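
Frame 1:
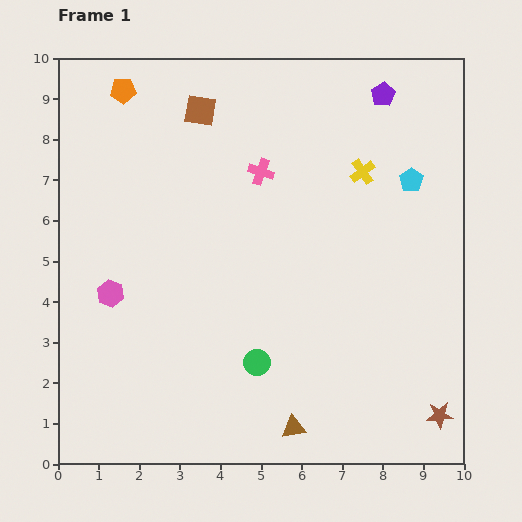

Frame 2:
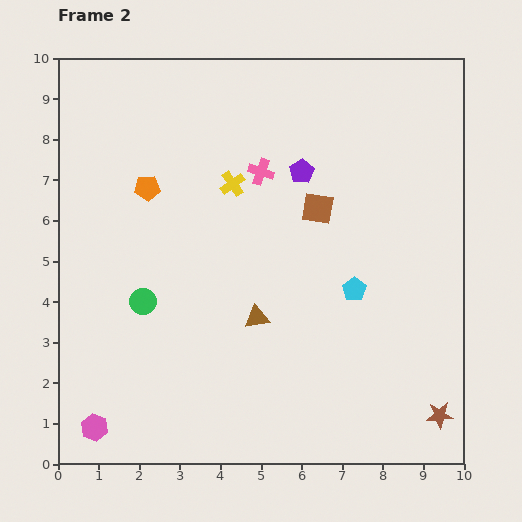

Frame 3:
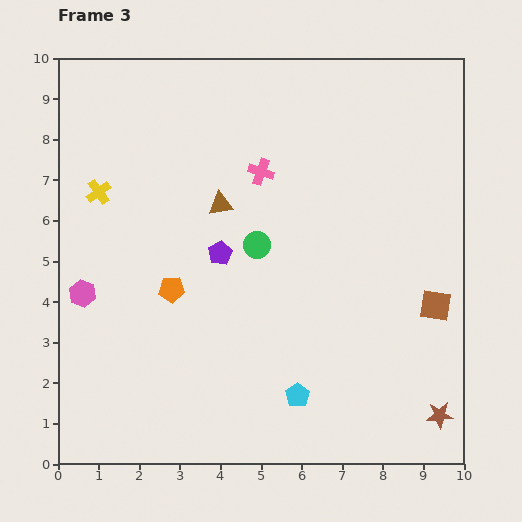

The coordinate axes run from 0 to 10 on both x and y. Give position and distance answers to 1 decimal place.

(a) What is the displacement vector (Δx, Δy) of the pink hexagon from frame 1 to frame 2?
(-0.4, -3.3)

The pink hexagon was at (1.3, 4.2) in frame 1 and (0.9, 0.9) in frame 2.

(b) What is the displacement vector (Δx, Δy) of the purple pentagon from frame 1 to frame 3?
(-4.0, -3.9)

The purple pentagon was at (8.0, 9.1) in frame 1 and (4.0, 5.2) in frame 3.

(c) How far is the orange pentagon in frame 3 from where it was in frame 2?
2.6

The orange pentagon moved from (2.2, 6.8) to (2.8, 4.3), a distance of √(0.6² + 2.5²) ≈ 2.6.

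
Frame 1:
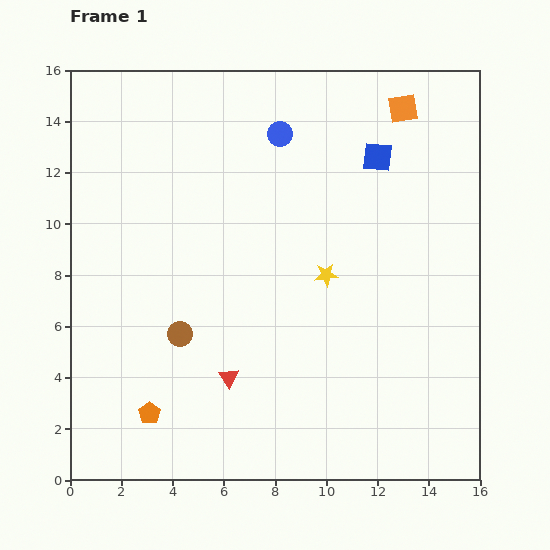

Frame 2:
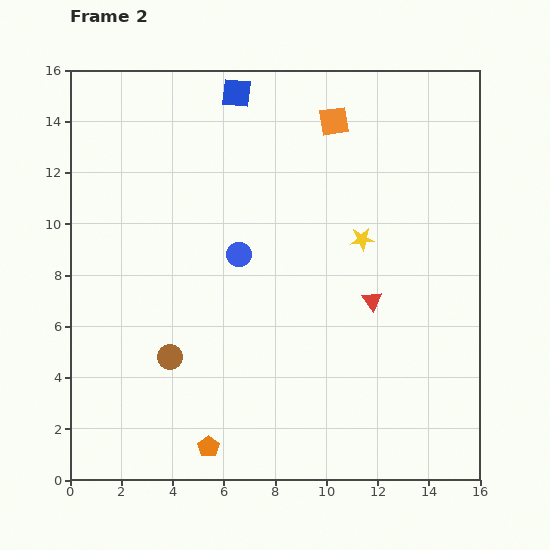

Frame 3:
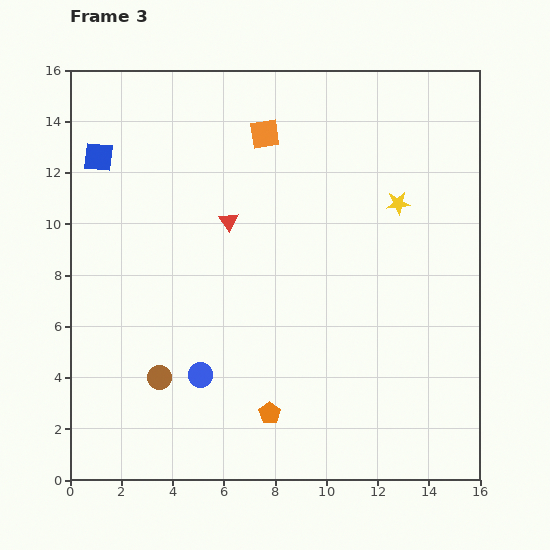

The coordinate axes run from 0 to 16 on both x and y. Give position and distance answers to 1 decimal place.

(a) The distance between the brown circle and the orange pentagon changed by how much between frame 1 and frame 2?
+0.5

Distance in frame 1: 3.3. Distance in frame 2: 3.8.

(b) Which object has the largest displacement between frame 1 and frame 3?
the blue square

(moved 10.9; next 9.9)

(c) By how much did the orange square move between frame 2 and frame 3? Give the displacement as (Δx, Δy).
(-2.7, -0.5)

The orange square was at (10.3, 14.0) in frame 2 and (7.6, 13.5) in frame 3.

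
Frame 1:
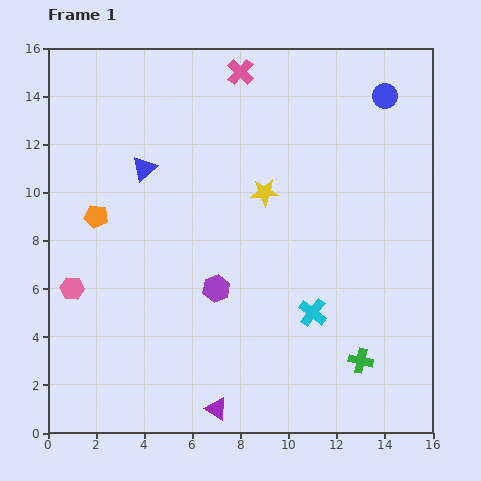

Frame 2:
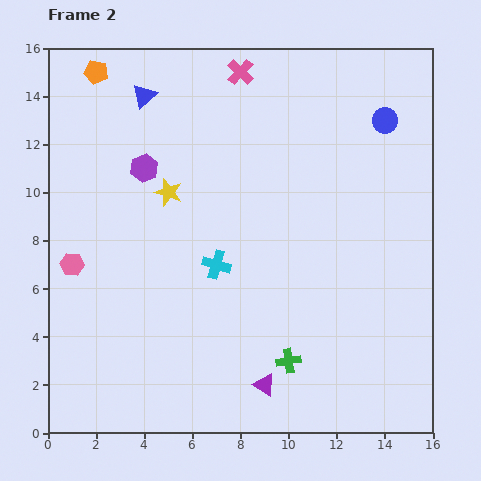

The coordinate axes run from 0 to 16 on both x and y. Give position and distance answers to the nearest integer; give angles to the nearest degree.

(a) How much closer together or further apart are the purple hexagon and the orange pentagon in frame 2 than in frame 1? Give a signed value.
-2

Distance in frame 1: 6. Distance in frame 2: 4.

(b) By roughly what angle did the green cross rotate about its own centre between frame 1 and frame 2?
21° counter-clockwise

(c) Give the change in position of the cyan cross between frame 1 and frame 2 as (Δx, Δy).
(-4, 2)

The cyan cross was at (11, 5) in frame 1 and (7, 7) in frame 2.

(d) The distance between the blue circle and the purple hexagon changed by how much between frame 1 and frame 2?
-1

Distance in frame 1: 11. Distance in frame 2: 10.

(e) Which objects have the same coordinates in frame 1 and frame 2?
the pink cross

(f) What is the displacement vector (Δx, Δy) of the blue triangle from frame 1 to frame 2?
(0, 3)

The blue triangle was at (4, 11) in frame 1 and (4, 14) in frame 2.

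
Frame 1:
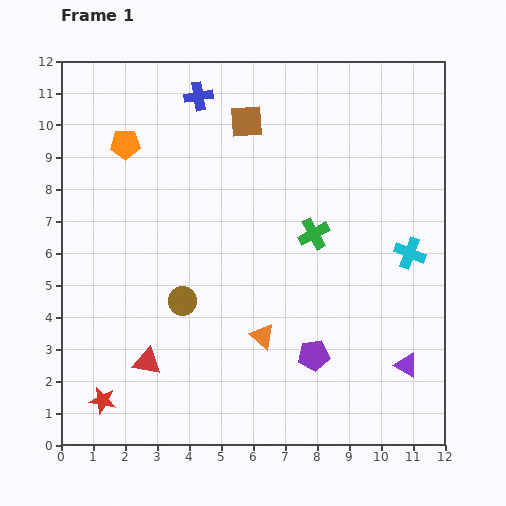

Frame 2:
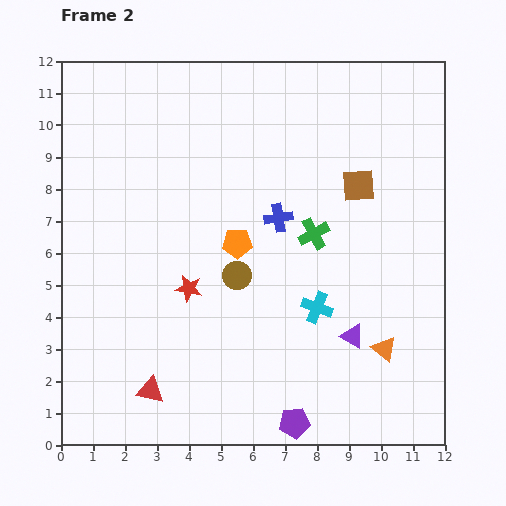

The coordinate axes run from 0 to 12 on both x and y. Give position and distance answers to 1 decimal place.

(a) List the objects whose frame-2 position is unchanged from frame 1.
the green cross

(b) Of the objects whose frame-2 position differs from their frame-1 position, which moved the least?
the red triangle

(moved 0.9)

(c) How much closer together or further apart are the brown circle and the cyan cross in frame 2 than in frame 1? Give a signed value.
-4.6

Distance in frame 1: 7.3. Distance in frame 2: 2.7.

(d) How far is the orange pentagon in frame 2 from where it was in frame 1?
4.7

The orange pentagon moved from (2.0, 9.4) to (5.5, 6.3), a distance of √(3.5² + 3.1²) ≈ 4.7.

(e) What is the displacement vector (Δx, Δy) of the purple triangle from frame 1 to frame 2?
(-1.7, 0.9)

The purple triangle was at (10.8, 2.5) in frame 1 and (9.1, 3.4) in frame 2.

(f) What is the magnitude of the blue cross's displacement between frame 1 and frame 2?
4.5

The blue cross moved from (4.3, 10.9) to (6.8, 7.1), a distance of √(2.5² + 3.8²) ≈ 4.5.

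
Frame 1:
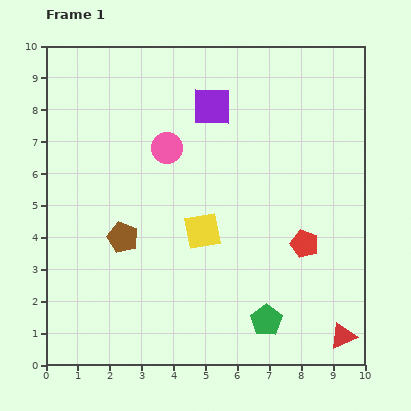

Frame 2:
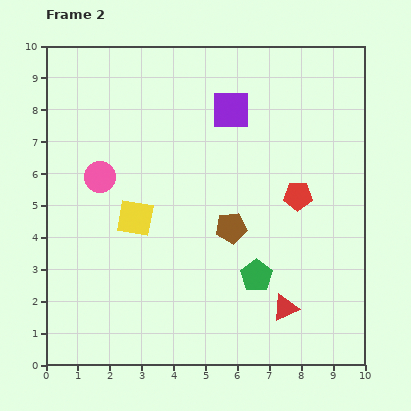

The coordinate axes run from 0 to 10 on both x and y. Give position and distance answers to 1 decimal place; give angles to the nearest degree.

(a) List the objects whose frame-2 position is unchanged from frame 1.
none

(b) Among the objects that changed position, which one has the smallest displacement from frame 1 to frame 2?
the purple square

(moved 0.6)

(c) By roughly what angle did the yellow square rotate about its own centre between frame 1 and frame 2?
20° clockwise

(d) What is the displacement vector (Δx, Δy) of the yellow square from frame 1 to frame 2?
(-2.1, 0.4)

The yellow square was at (4.9, 4.2) in frame 1 and (2.8, 4.6) in frame 2.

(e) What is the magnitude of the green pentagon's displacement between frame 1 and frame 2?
1.4

The green pentagon moved from (6.9, 1.4) to (6.6, 2.8), a distance of √(0.3² + 1.4²) ≈ 1.4.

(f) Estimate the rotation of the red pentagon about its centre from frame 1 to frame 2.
20° counter-clockwise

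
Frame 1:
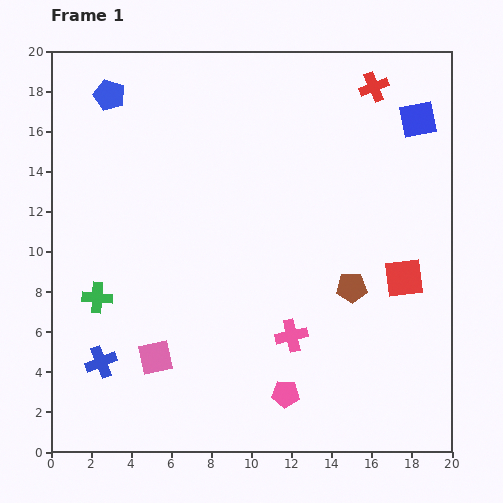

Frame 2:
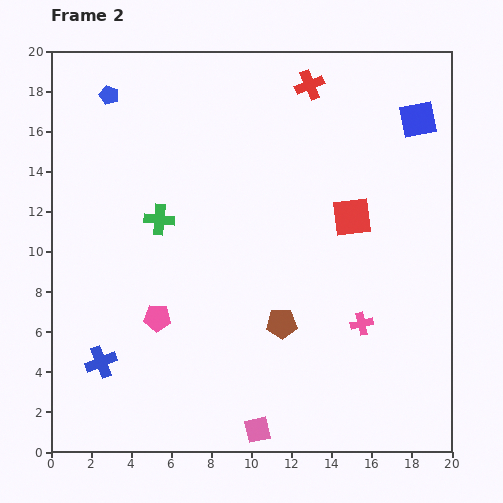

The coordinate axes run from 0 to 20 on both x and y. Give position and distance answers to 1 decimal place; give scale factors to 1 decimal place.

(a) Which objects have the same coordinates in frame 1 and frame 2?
the blue pentagon, the blue square, the blue cross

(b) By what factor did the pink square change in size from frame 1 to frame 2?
0.8×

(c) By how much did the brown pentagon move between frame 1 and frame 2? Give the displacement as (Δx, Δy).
(-3.5, -1.8)

The brown pentagon was at (15.0, 8.2) in frame 1 and (11.5, 6.4) in frame 2.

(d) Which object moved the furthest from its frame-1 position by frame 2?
the pink pentagon

(moved 7.4; next 6.2)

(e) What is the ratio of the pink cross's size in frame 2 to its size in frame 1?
0.7×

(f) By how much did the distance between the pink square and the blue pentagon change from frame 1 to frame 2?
+5.0

Distance in frame 1: 13.3. Distance in frame 2: 18.3.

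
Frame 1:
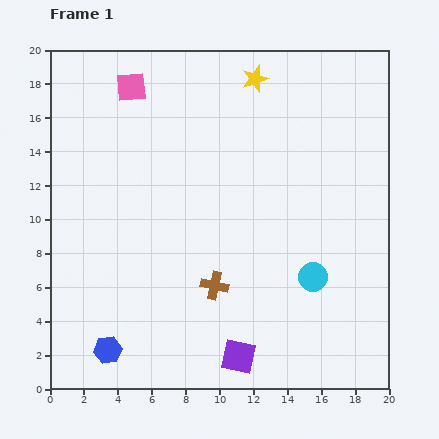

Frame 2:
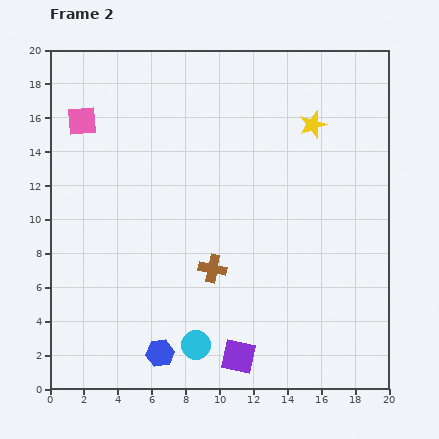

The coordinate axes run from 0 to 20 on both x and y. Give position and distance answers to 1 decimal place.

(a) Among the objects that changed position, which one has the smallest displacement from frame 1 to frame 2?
the brown cross

(moved 1.0)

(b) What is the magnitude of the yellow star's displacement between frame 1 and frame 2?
4.3

The yellow star moved from (12.1, 18.3) to (15.5, 15.6), a distance of √(3.4² + 2.7²) ≈ 4.3.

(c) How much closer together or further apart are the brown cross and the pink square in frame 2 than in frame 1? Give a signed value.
-1.1

Distance in frame 1: 12.7. Distance in frame 2: 11.6.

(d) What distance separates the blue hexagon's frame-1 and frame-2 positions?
3.1

The blue hexagon moved from (3.4, 2.3) to (6.5, 2.1), a distance of √(3.1² + 0.2²) ≈ 3.1.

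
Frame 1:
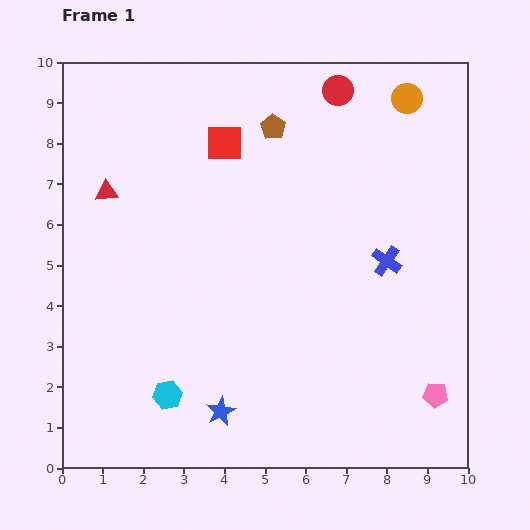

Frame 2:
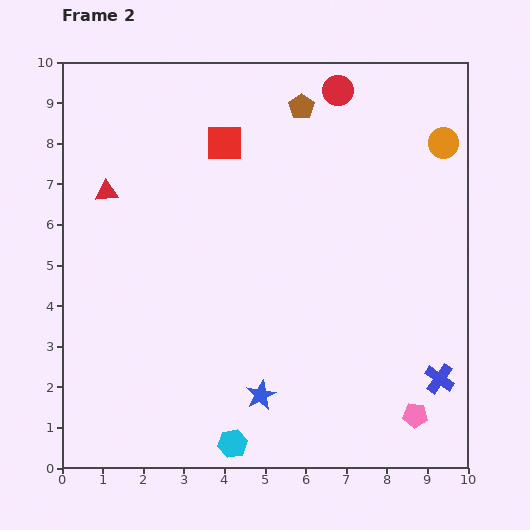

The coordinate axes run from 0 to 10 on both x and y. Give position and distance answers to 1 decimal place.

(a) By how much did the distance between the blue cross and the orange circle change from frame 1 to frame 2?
+1.8

Distance in frame 1: 4.0. Distance in frame 2: 5.8.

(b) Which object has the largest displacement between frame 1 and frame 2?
the blue cross

(moved 3.2; next 2.0)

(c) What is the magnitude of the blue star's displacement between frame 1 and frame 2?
1.1

The blue star moved from (3.9, 1.4) to (4.9, 1.8), a distance of √(1.0² + 0.4²) ≈ 1.1.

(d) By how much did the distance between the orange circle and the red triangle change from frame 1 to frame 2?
+0.7

Distance in frame 1: 7.7. Distance in frame 2: 8.4.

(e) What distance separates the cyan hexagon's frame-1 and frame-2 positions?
2.0

The cyan hexagon moved from (2.6, 1.8) to (4.2, 0.6), a distance of √(1.6² + 1.2²) ≈ 2.0.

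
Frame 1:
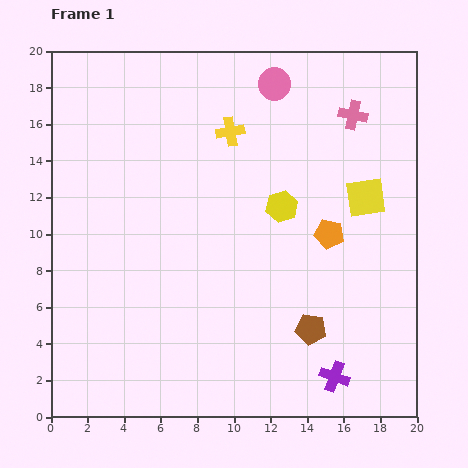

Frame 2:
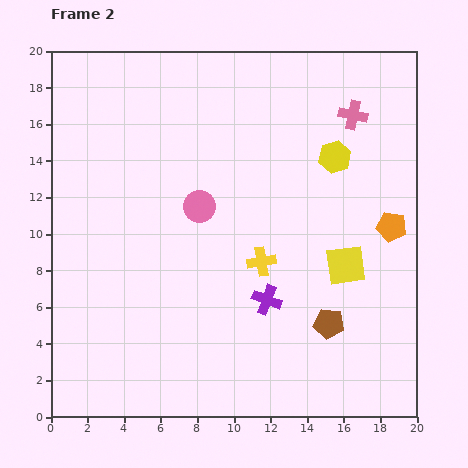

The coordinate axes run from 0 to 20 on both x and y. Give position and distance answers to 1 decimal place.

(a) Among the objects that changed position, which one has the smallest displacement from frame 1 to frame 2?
the brown pentagon

(moved 1.0)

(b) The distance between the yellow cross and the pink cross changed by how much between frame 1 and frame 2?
+2.6

Distance in frame 1: 6.8. Distance in frame 2: 9.4.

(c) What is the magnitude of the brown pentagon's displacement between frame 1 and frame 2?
1.0

The brown pentagon moved from (14.2, 4.8) to (15.2, 5.1), a distance of √(1.0² + 0.3²) ≈ 1.0.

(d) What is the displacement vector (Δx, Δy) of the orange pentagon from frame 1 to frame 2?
(3.4, 0.4)

The orange pentagon was at (15.2, 10.0) in frame 1 and (18.6, 10.4) in frame 2.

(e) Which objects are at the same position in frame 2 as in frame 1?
the pink cross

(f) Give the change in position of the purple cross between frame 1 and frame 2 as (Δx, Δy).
(-3.7, 4.2)

The purple cross was at (15.5, 2.2) in frame 1 and (11.8, 6.4) in frame 2.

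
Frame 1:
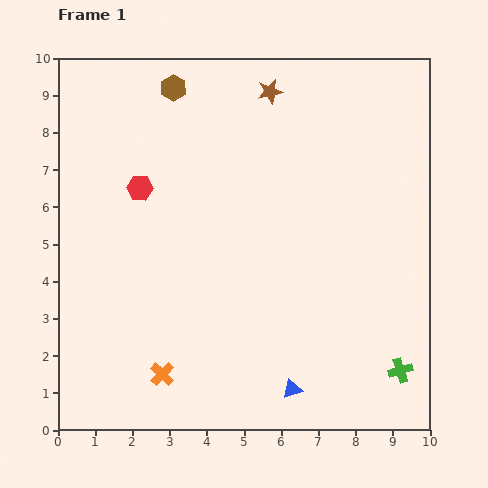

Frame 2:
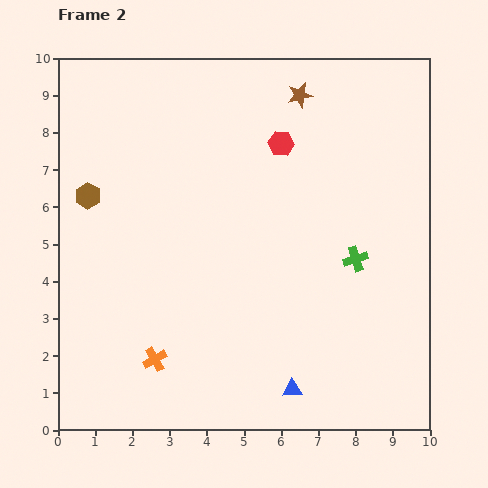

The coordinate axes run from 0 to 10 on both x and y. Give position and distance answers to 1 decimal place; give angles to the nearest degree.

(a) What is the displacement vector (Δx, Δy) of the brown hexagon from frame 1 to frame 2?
(-2.3, -2.9)

The brown hexagon was at (3.1, 9.2) in frame 1 and (0.8, 6.3) in frame 2.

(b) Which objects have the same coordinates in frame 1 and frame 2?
the blue triangle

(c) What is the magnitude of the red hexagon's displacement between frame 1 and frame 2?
4.0

The red hexagon moved from (2.2, 6.5) to (6.0, 7.7), a distance of √(3.8² + 1.2²) ≈ 4.0.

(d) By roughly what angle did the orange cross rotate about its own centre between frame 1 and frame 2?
16° clockwise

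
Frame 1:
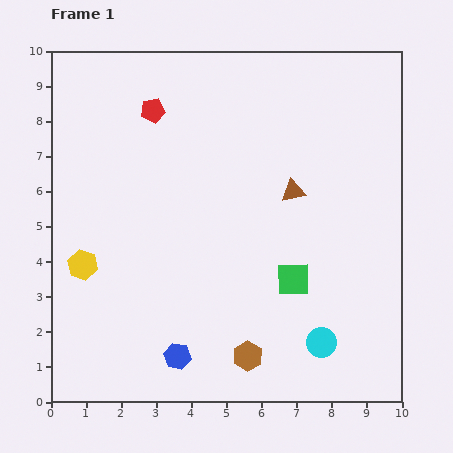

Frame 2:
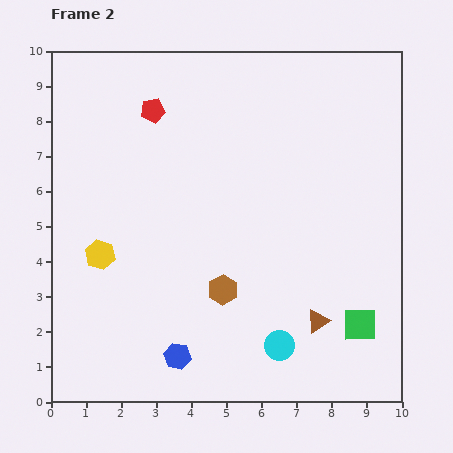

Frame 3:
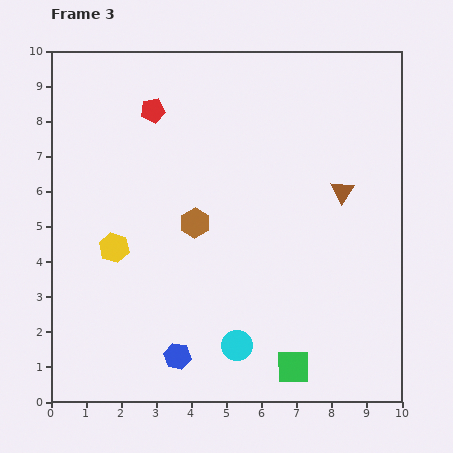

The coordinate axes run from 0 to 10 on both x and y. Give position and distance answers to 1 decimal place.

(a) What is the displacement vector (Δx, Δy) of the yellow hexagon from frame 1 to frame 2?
(0.5, 0.3)

The yellow hexagon was at (0.9, 3.9) in frame 1 and (1.4, 4.2) in frame 2.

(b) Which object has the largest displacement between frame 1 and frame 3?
the brown hexagon

(moved 4.1; next 2.5)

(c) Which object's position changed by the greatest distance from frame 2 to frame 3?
the brown triangle

(moved 3.8; next 2.2)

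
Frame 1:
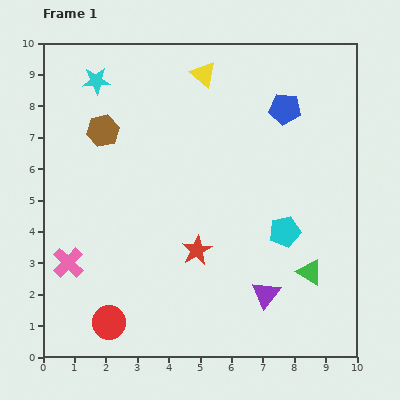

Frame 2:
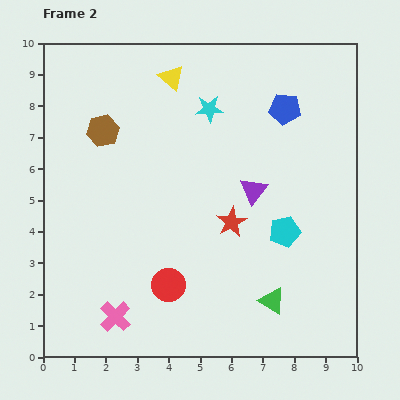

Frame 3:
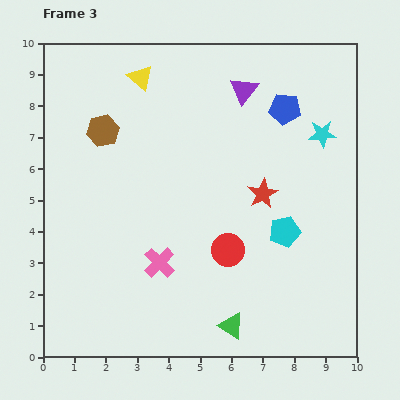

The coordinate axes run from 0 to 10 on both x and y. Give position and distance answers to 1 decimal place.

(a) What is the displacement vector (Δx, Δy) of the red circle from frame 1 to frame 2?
(1.9, 1.2)

The red circle was at (2.1, 1.1) in frame 1 and (4.0, 2.3) in frame 2.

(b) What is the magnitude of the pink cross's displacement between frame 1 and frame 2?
2.3

The pink cross moved from (0.8, 3.0) to (2.3, 1.3), a distance of √(1.5² + 1.7²) ≈ 2.3.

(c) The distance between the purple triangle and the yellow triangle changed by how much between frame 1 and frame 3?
-4.0

Distance in frame 1: 7.3. Distance in frame 3: 3.3.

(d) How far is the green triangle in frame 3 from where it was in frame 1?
3.0

The green triangle moved from (8.5, 2.7) to (6.0, 1.0), a distance of √(2.5² + 1.7²) ≈ 3.0.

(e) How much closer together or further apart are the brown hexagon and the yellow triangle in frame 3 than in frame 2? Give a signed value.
-0.7

Distance in frame 2: 2.8. Distance in frame 3: 2.1.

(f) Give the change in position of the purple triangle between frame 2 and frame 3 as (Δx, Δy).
(-0.3, 3.2)

The purple triangle was at (6.7, 5.3) in frame 2 and (6.4, 8.5) in frame 3.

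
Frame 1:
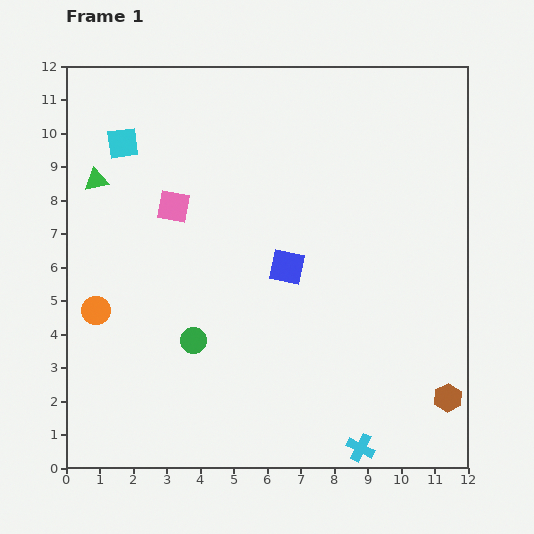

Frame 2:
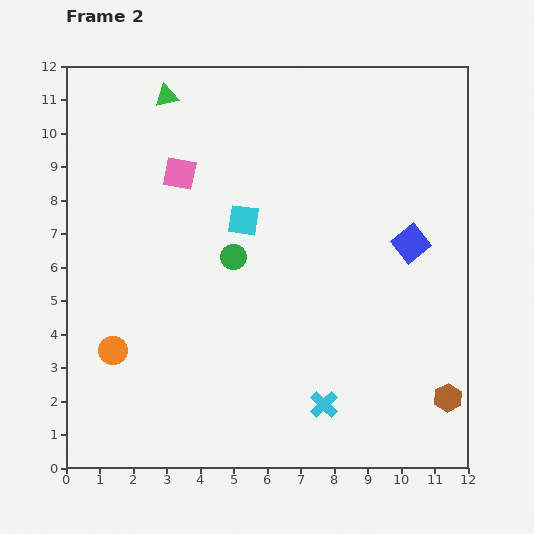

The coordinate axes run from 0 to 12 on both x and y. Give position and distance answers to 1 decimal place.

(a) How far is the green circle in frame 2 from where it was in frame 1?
2.8

The green circle moved from (3.8, 3.8) to (5.0, 6.3), a distance of √(1.2² + 2.5²) ≈ 2.8.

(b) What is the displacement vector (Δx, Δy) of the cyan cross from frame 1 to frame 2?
(-1.1, 1.3)

The cyan cross was at (8.8, 0.6) in frame 1 and (7.7, 1.9) in frame 2.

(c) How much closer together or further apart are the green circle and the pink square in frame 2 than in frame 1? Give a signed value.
-1.0

Distance in frame 1: 4.0. Distance in frame 2: 3.0.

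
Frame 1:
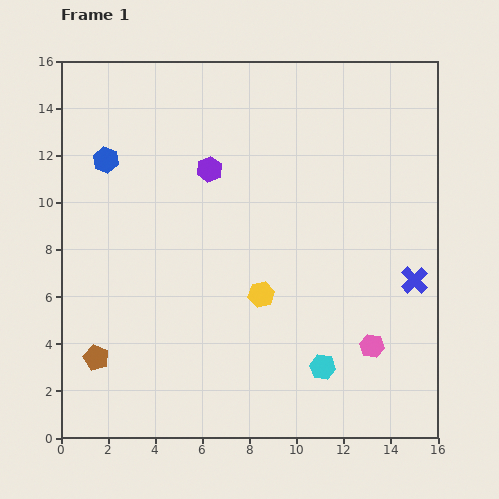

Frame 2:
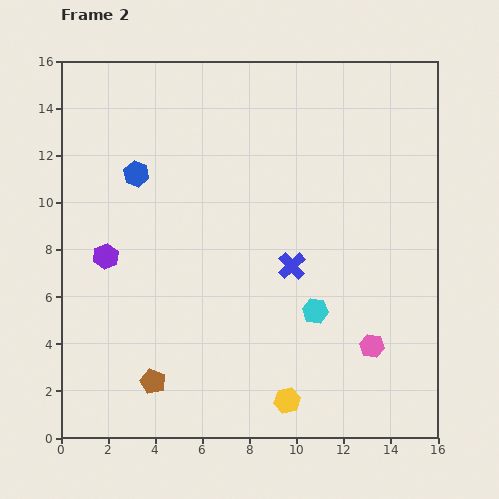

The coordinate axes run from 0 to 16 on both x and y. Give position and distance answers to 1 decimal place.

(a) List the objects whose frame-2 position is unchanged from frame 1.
the pink hexagon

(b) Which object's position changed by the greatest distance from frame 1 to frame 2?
the purple hexagon

(moved 5.7; next 5.2)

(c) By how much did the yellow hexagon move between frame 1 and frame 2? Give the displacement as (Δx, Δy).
(1.1, -4.5)

The yellow hexagon was at (8.5, 6.1) in frame 1 and (9.6, 1.6) in frame 2.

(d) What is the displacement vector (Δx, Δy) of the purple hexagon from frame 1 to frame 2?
(-4.4, -3.7)

The purple hexagon was at (6.3, 11.4) in frame 1 and (1.9, 7.7) in frame 2.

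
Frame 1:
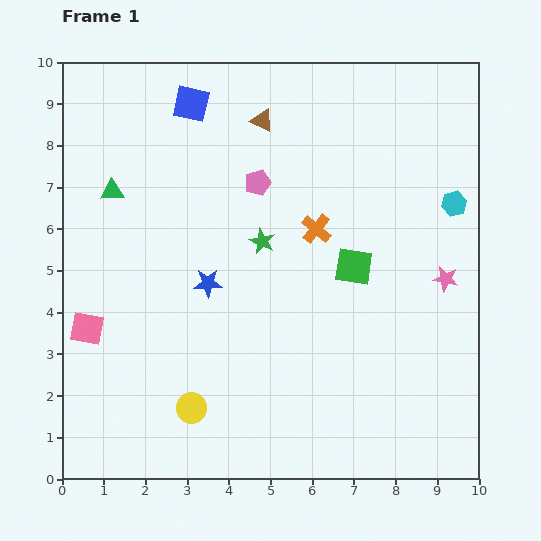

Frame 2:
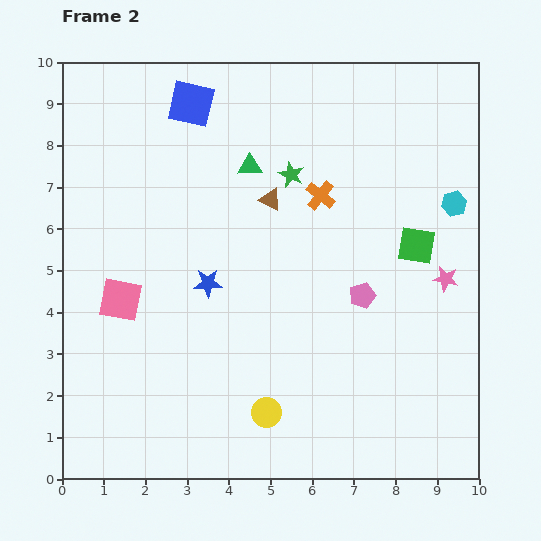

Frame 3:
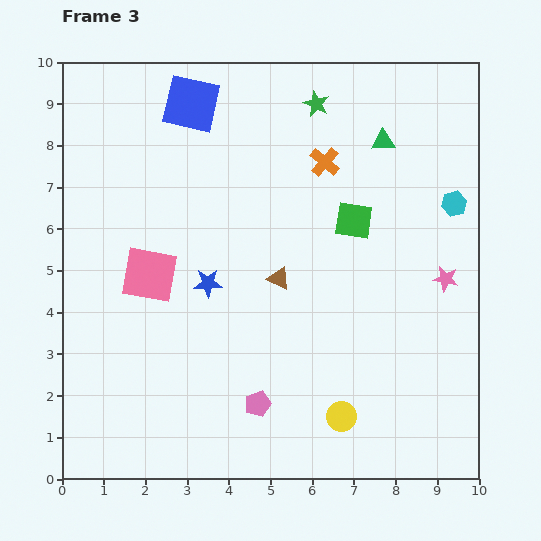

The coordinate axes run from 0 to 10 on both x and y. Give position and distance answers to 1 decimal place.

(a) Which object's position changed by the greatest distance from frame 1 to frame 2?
the pink pentagon

(moved 3.7; next 3.4)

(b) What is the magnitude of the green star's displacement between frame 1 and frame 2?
1.7

The green star moved from (4.8, 5.7) to (5.5, 7.3), a distance of √(0.7² + 1.6²) ≈ 1.7.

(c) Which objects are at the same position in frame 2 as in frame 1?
the blue star, the blue square, the cyan hexagon, the pink star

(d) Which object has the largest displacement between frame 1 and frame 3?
the green triangle

(moved 6.6; next 5.3)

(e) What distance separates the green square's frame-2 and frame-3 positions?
1.6

The green square moved from (8.5, 5.6) to (7.0, 6.2), a distance of √(1.5² + 0.6²) ≈ 1.6.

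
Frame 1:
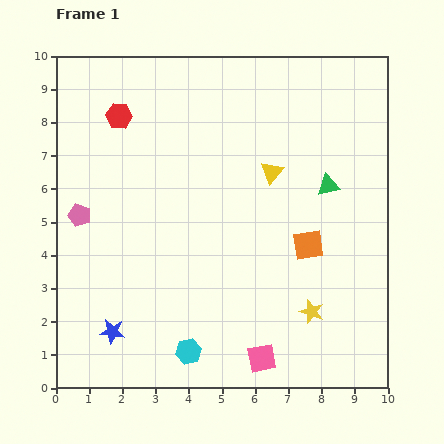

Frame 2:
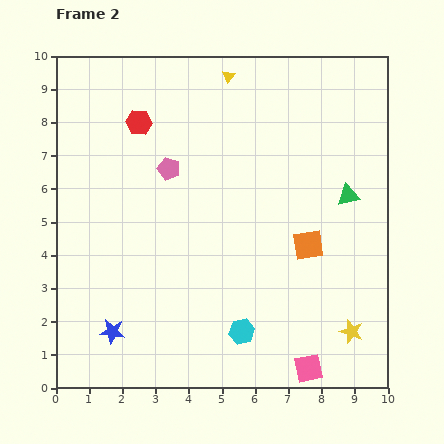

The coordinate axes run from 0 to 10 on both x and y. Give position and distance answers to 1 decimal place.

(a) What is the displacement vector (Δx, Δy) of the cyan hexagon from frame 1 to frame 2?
(1.6, 0.6)

The cyan hexagon was at (4.0, 1.1) in frame 1 and (5.6, 1.7) in frame 2.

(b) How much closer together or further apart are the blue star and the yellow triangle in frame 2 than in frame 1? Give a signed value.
+1.7

Distance in frame 1: 6.8. Distance in frame 2: 8.5.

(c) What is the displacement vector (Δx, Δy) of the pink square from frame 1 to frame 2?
(1.4, -0.3)

The pink square was at (6.2, 0.9) in frame 1 and (7.6, 0.6) in frame 2.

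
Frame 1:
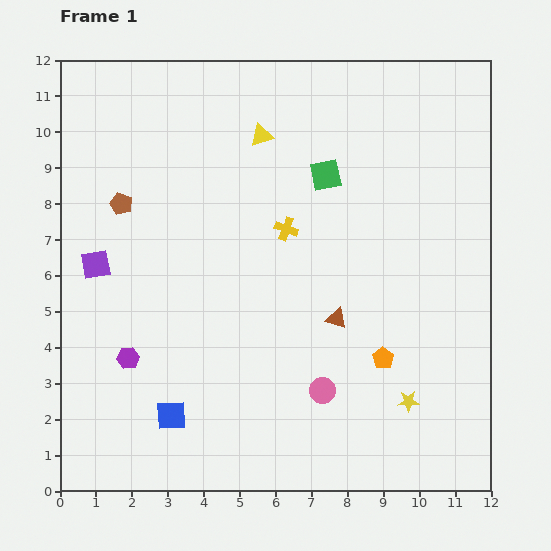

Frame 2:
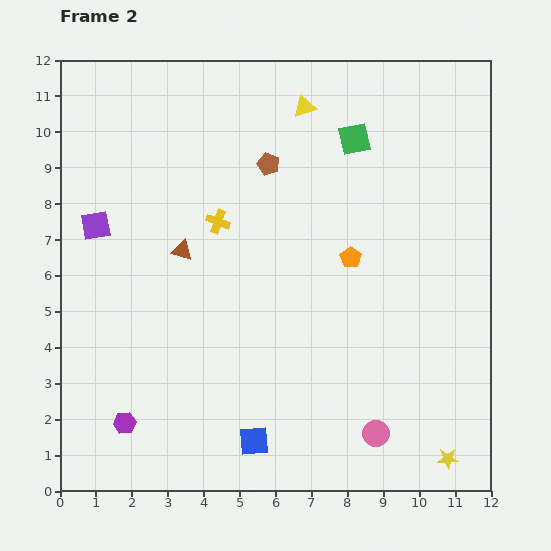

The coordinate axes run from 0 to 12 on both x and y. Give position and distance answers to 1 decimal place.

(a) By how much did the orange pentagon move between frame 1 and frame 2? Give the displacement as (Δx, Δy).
(-0.9, 2.8)

The orange pentagon was at (9.0, 3.7) in frame 1 and (8.1, 6.5) in frame 2.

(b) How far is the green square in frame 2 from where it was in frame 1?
1.3

The green square moved from (7.4, 8.8) to (8.2, 9.8), a distance of √(0.8² + 1.0²) ≈ 1.3.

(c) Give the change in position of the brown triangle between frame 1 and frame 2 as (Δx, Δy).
(-4.3, 1.9)

The brown triangle was at (7.7, 4.8) in frame 1 and (3.4, 6.7) in frame 2.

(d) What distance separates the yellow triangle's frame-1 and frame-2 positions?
1.4

The yellow triangle moved from (5.6, 9.9) to (6.8, 10.7), a distance of √(1.2² + 0.8²) ≈ 1.4.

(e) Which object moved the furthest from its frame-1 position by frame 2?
the brown triangle

(moved 4.7; next 4.2)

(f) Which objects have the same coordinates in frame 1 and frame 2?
none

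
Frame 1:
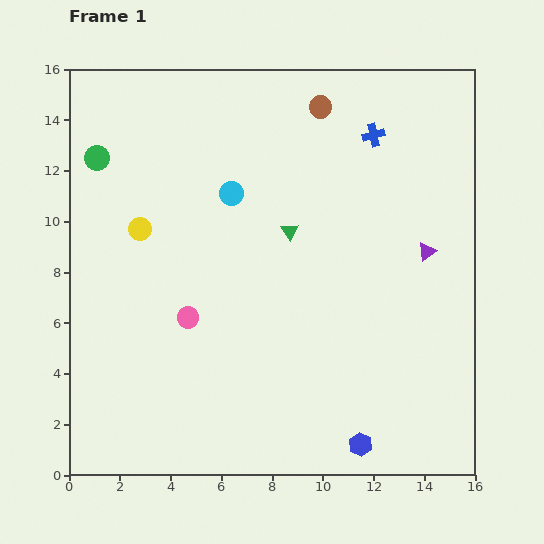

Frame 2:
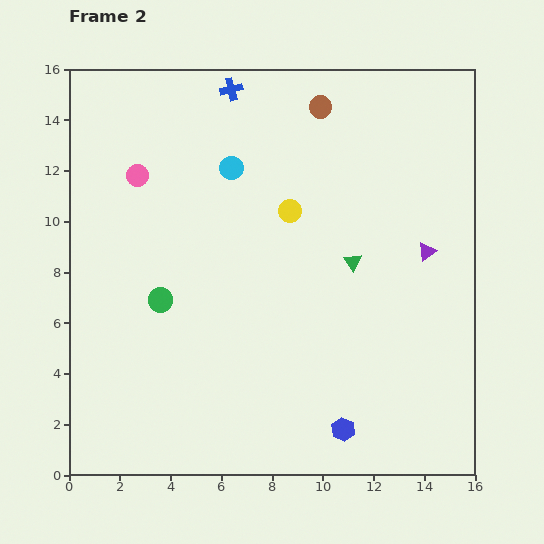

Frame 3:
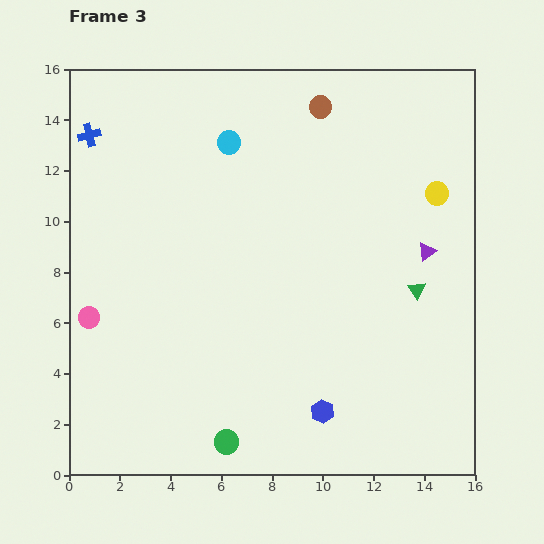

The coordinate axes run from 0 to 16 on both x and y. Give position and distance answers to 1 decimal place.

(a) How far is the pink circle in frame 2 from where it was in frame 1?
5.9

The pink circle moved from (4.7, 6.2) to (2.7, 11.8), a distance of √(2.0² + 5.6²) ≈ 5.9.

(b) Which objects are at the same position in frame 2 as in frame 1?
the brown circle, the purple triangle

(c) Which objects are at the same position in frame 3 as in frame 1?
the brown circle, the purple triangle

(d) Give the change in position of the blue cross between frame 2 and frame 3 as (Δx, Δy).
(-5.6, -1.8)

The blue cross was at (6.4, 15.2) in frame 2 and (0.8, 13.4) in frame 3.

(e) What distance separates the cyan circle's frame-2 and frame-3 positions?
1.0

The cyan circle moved from (6.4, 12.1) to (6.3, 13.1), a distance of √(0.1² + 1.0²) ≈ 1.0.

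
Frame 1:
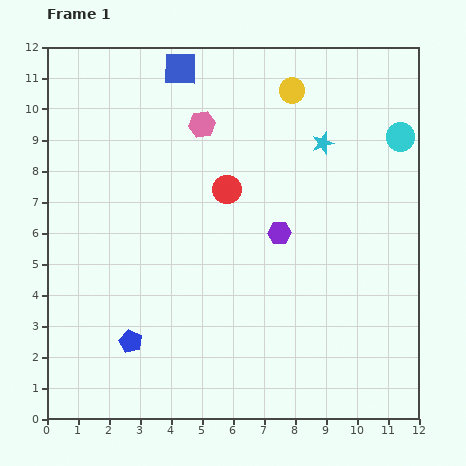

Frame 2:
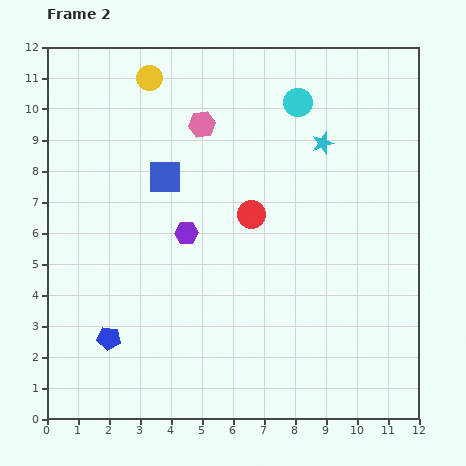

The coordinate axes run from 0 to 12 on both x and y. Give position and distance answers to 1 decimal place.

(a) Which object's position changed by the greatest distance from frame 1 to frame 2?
the yellow circle

(moved 4.6; next 3.5)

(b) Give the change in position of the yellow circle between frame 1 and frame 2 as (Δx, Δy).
(-4.6, 0.4)

The yellow circle was at (7.9, 10.6) in frame 1 and (3.3, 11.0) in frame 2.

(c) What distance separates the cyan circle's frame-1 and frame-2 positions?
3.5

The cyan circle moved from (11.4, 9.1) to (8.1, 10.2), a distance of √(3.3² + 1.1²) ≈ 3.5.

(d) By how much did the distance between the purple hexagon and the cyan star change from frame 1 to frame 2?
+2.1

Distance in frame 1: 3.2. Distance in frame 2: 5.3.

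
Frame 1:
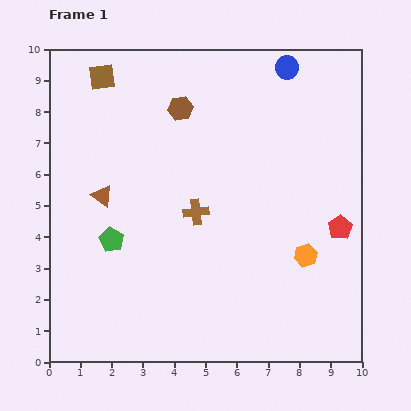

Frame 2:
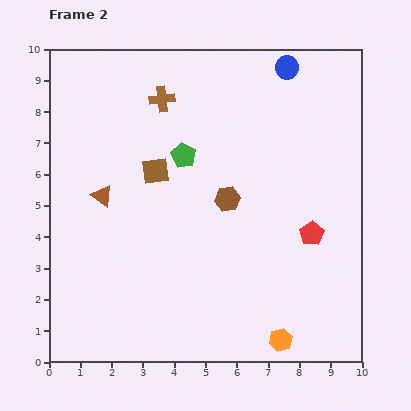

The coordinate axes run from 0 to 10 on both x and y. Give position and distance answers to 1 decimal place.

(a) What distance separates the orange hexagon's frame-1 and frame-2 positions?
2.8

The orange hexagon moved from (8.2, 3.4) to (7.4, 0.7), a distance of √(0.8² + 2.7²) ≈ 2.8.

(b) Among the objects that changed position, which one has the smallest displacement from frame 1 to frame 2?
the red pentagon

(moved 0.9)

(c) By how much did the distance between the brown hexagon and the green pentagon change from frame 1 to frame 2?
-2.7

Distance in frame 1: 4.7. Distance in frame 2: 2.0.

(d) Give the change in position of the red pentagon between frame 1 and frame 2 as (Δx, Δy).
(-0.9, -0.2)

The red pentagon was at (9.3, 4.3) in frame 1 and (8.4, 4.1) in frame 2.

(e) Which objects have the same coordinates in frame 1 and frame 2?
the brown triangle, the blue circle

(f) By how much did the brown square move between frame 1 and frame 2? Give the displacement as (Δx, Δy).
(1.7, -3.0)

The brown square was at (1.7, 9.1) in frame 1 and (3.4, 6.1) in frame 2.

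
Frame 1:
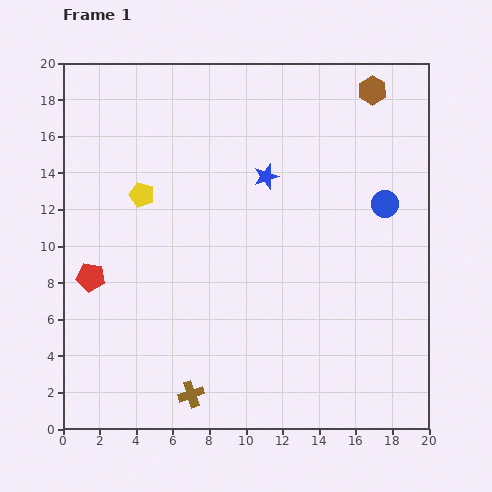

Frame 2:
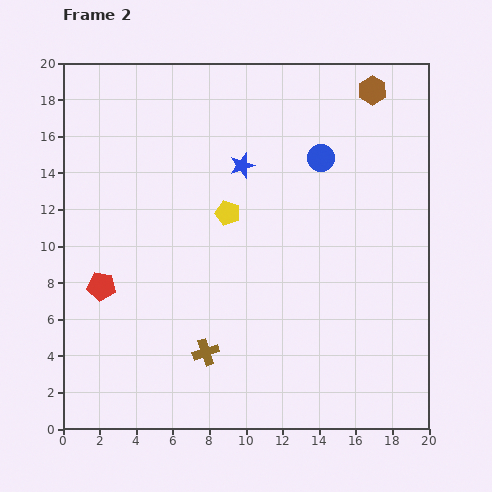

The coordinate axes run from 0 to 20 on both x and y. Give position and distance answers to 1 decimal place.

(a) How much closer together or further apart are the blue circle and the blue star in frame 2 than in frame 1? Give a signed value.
-2.4

Distance in frame 1: 6.7. Distance in frame 2: 4.3.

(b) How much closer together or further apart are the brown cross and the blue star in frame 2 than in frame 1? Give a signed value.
-2.2

Distance in frame 1: 12.6. Distance in frame 2: 10.4.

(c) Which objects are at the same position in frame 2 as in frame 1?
the brown hexagon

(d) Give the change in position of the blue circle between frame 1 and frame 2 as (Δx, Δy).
(-3.5, 2.5)

The blue circle was at (17.6, 12.3) in frame 1 and (14.1, 14.8) in frame 2.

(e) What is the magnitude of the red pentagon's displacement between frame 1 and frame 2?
0.8

The red pentagon moved from (1.5, 8.3) to (2.1, 7.8), a distance of √(0.6² + 0.5²) ≈ 0.8.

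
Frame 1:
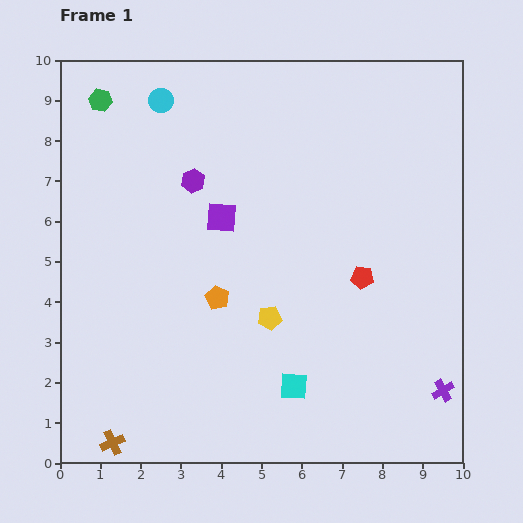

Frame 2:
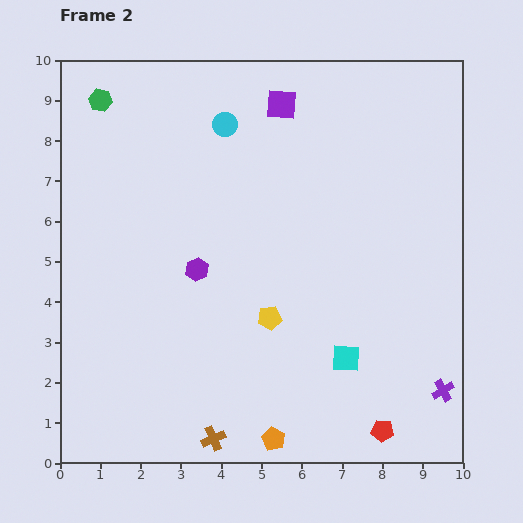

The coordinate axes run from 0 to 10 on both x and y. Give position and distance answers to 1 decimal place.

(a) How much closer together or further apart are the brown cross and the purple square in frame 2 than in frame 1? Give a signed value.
+2.3

Distance in frame 1: 6.2. Distance in frame 2: 8.5.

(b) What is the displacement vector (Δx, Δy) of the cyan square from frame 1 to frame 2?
(1.3, 0.7)

The cyan square was at (5.8, 1.9) in frame 1 and (7.1, 2.6) in frame 2.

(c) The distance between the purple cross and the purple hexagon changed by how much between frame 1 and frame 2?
-1.3

Distance in frame 1: 8.1. Distance in frame 2: 6.8.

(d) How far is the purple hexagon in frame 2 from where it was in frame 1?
2.2

The purple hexagon moved from (3.3, 7.0) to (3.4, 4.8), a distance of √(0.1² + 2.2²) ≈ 2.2.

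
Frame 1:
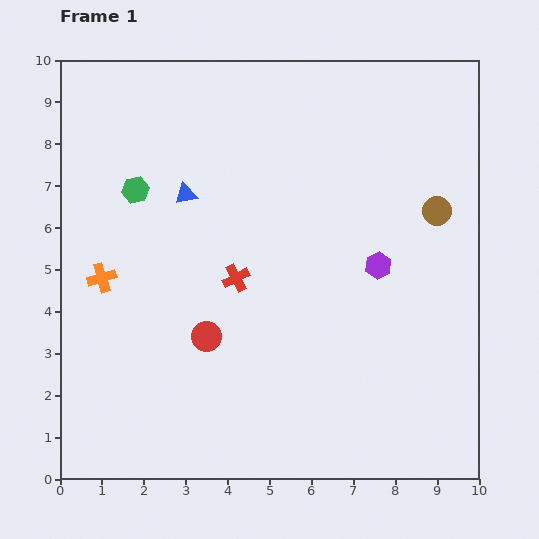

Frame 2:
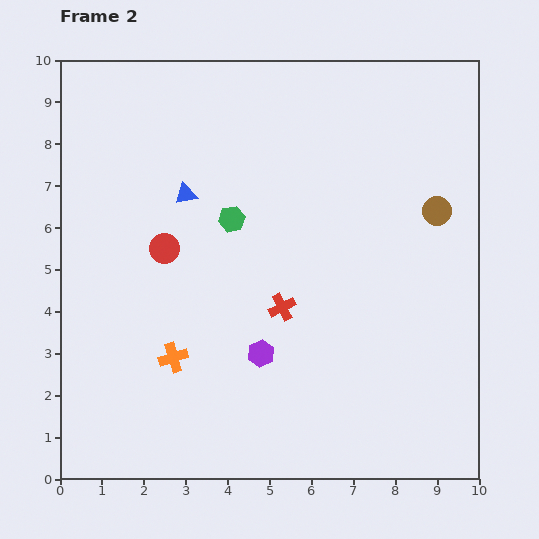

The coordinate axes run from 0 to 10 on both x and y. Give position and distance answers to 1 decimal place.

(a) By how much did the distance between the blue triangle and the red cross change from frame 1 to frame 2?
+1.2

Distance in frame 1: 2.3. Distance in frame 2: 3.5.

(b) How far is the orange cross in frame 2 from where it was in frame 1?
2.5

The orange cross moved from (1.0, 4.8) to (2.7, 2.9), a distance of √(1.7² + 1.9²) ≈ 2.5.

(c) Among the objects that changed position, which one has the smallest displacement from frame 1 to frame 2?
the red cross

(moved 1.3)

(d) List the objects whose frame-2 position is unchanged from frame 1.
the blue triangle, the brown circle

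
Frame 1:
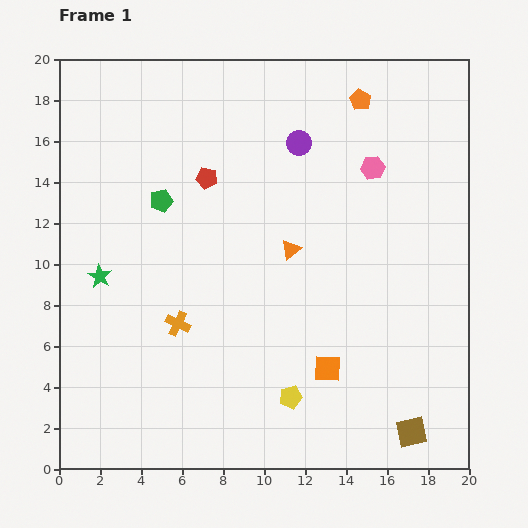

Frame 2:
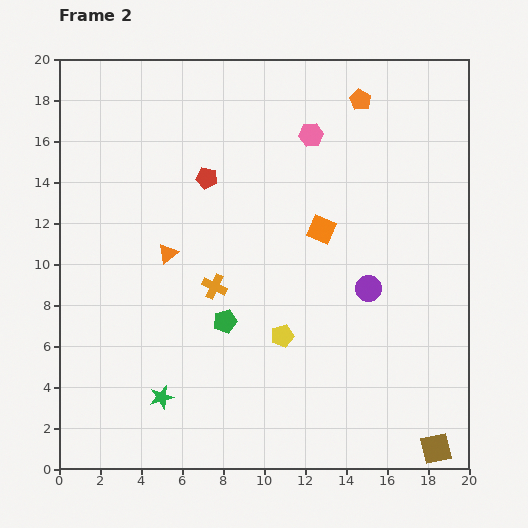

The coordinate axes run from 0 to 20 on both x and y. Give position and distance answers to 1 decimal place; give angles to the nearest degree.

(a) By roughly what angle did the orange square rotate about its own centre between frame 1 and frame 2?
18° clockwise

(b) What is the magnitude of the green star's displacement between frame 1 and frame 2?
6.6

The green star moved from (2.0, 9.4) to (5.0, 3.5), a distance of √(3.0² + 5.9²) ≈ 6.6.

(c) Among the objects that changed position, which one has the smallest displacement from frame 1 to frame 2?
the brown square

(moved 1.4)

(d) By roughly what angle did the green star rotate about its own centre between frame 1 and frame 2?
29° clockwise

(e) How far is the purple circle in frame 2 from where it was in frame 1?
7.9

The purple circle moved from (11.7, 15.9) to (15.1, 8.8), a distance of √(3.4² + 7.1²) ≈ 7.9.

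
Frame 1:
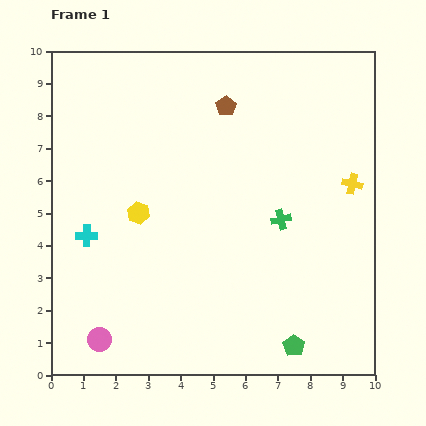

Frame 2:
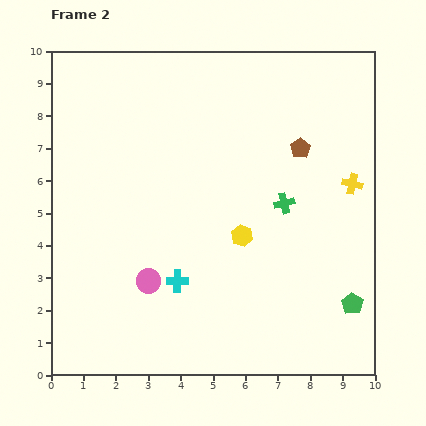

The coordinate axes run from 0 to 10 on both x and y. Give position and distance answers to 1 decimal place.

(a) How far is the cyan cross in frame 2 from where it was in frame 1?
3.1

The cyan cross moved from (1.1, 4.3) to (3.9, 2.9), a distance of √(2.8² + 1.4²) ≈ 3.1.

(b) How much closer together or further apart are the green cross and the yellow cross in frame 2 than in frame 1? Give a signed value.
-0.3

Distance in frame 1: 2.5. Distance in frame 2: 2.2.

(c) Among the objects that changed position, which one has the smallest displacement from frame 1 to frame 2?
the green cross

(moved 0.5)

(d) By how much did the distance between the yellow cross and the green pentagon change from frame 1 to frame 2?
-1.6

Distance in frame 1: 5.3. Distance in frame 2: 3.7.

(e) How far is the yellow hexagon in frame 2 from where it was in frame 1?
3.3

The yellow hexagon moved from (2.7, 5.0) to (5.9, 4.3), a distance of √(3.2² + 0.7²) ≈ 3.3.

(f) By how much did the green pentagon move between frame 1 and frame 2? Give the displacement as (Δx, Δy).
(1.8, 1.3)

The green pentagon was at (7.5, 0.9) in frame 1 and (9.3, 2.2) in frame 2.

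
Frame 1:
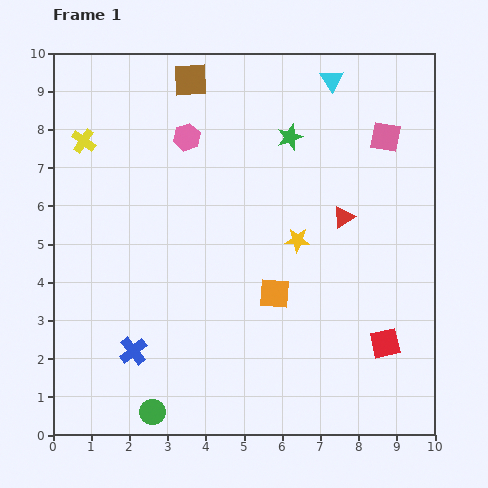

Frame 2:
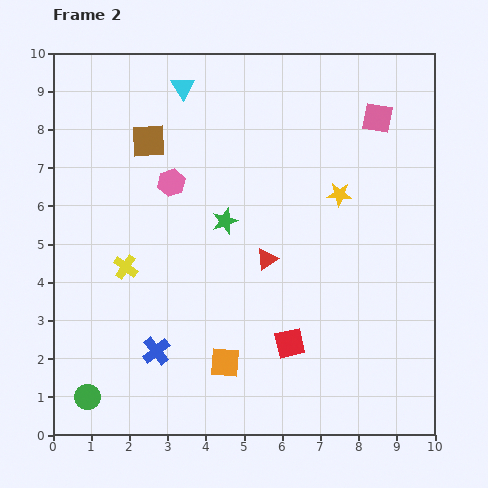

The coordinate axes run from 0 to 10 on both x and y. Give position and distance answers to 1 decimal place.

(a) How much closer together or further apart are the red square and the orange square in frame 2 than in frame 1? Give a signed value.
-1.4

Distance in frame 1: 3.2. Distance in frame 2: 1.8.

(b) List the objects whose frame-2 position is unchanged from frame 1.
none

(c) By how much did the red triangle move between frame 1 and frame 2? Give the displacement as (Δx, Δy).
(-2.0, -1.1)

The red triangle was at (7.6, 5.7) in frame 1 and (5.6, 4.6) in frame 2.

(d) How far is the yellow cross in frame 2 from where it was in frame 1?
3.5

The yellow cross moved from (0.8, 7.7) to (1.9, 4.4), a distance of √(1.1² + 3.3²) ≈ 3.5.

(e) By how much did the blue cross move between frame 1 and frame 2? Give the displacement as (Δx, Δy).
(0.6, 0.0)

The blue cross was at (2.1, 2.2) in frame 1 and (2.7, 2.2) in frame 2.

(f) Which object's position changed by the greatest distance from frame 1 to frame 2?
the cyan triangle

(moved 3.9; next 3.5)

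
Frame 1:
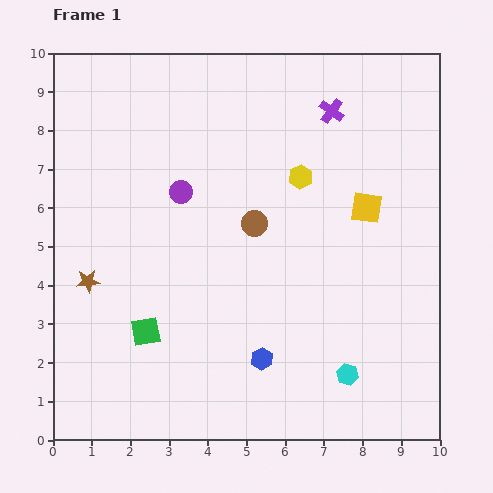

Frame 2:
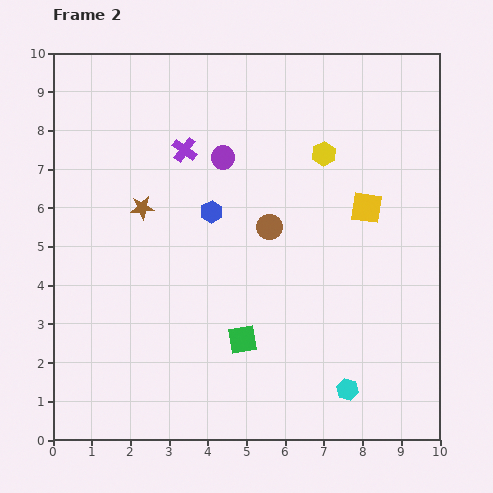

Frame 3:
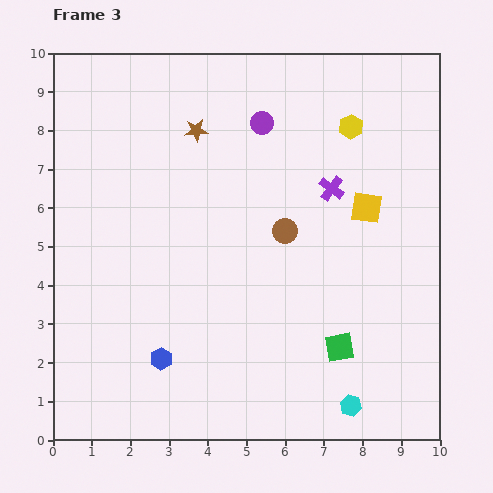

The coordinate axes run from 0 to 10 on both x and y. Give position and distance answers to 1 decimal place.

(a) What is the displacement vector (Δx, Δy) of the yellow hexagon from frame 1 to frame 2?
(0.6, 0.6)

The yellow hexagon was at (6.4, 6.8) in frame 1 and (7.0, 7.4) in frame 2.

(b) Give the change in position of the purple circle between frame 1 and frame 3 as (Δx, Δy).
(2.1, 1.8)

The purple circle was at (3.3, 6.4) in frame 1 and (5.4, 8.2) in frame 3.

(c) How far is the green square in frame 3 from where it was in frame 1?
5.0

The green square moved from (2.4, 2.8) to (7.4, 2.4), a distance of √(5.0² + 0.4²) ≈ 5.0.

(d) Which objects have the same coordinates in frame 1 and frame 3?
the yellow square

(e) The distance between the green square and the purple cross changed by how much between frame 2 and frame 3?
-1.0

Distance in frame 2: 5.1. Distance in frame 3: 4.1.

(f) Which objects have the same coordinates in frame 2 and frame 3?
the yellow square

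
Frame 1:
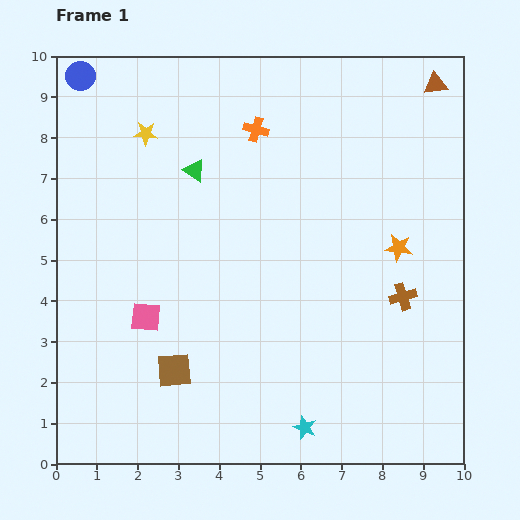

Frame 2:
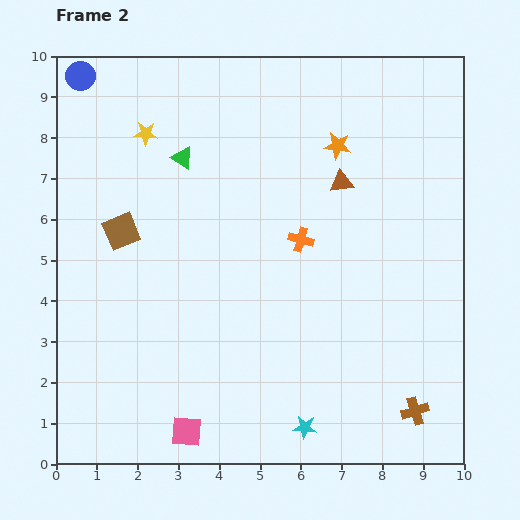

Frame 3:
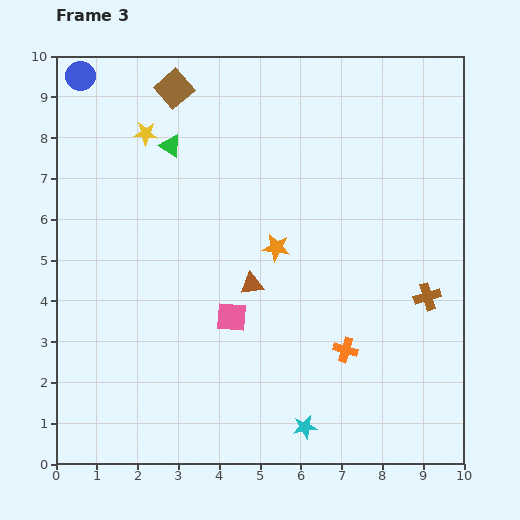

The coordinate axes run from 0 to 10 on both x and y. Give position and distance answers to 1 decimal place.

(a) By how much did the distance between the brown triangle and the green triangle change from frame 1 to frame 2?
-2.4

Distance in frame 1: 6.3. Distance in frame 2: 3.9.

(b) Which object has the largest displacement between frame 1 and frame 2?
the brown square

(moved 3.6; next 3.3)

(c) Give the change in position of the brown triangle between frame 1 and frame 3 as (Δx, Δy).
(-4.5, -4.9)

The brown triangle was at (9.3, 9.3) in frame 1 and (4.8, 4.4) in frame 3.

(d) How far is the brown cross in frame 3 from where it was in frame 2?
2.8

The brown cross moved from (8.8, 1.3) to (9.1, 4.1), a distance of √(0.3² + 2.8²) ≈ 2.8.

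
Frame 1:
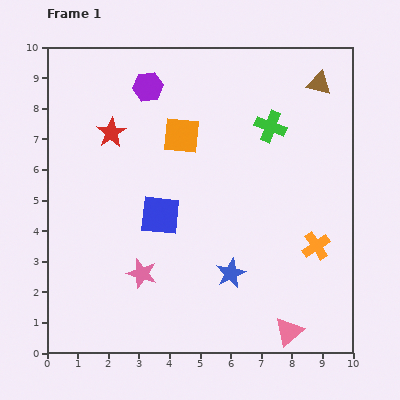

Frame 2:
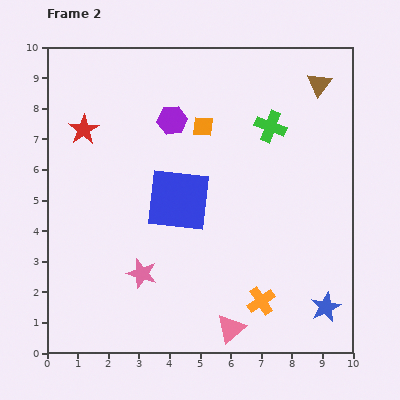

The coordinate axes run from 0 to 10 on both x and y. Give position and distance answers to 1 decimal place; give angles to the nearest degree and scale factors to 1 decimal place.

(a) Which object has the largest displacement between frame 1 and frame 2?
the blue star

(moved 3.3; next 2.5)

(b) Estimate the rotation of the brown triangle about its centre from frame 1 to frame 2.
54° clockwise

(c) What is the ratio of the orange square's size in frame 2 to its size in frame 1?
0.6×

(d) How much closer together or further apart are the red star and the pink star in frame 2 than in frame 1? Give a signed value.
+0.4

Distance in frame 1: 4.7. Distance in frame 2: 5.1.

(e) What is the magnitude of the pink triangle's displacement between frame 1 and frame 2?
1.9

The pink triangle moved from (7.9, 0.7) to (6.0, 0.8), a distance of √(1.9² + 0.1²) ≈ 1.9.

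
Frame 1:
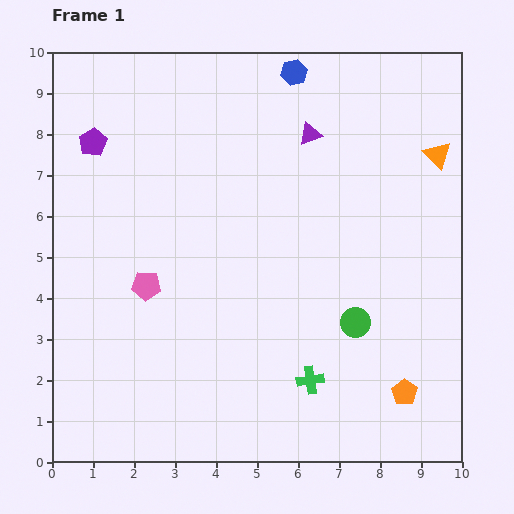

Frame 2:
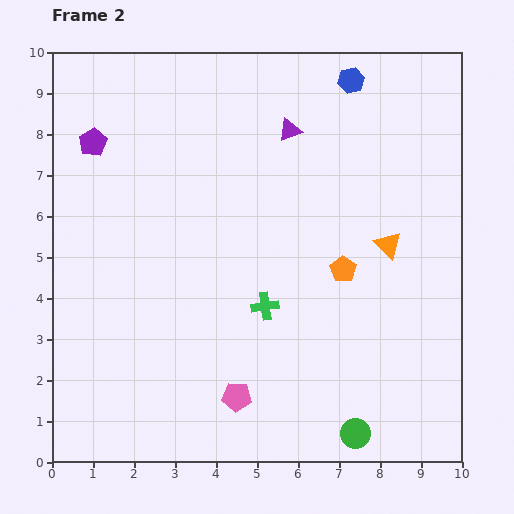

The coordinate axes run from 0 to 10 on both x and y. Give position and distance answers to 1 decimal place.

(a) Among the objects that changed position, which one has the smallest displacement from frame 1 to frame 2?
the purple triangle

(moved 0.5)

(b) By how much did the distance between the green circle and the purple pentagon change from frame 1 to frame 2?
+1.8

Distance in frame 1: 7.8. Distance in frame 2: 9.6.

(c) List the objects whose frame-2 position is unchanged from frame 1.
the purple pentagon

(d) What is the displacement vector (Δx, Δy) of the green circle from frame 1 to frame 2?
(0.0, -2.7)

The green circle was at (7.4, 3.4) in frame 1 and (7.4, 0.7) in frame 2.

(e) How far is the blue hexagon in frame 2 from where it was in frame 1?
1.4

The blue hexagon moved from (5.9, 9.5) to (7.3, 9.3), a distance of √(1.4² + 0.2²) ≈ 1.4.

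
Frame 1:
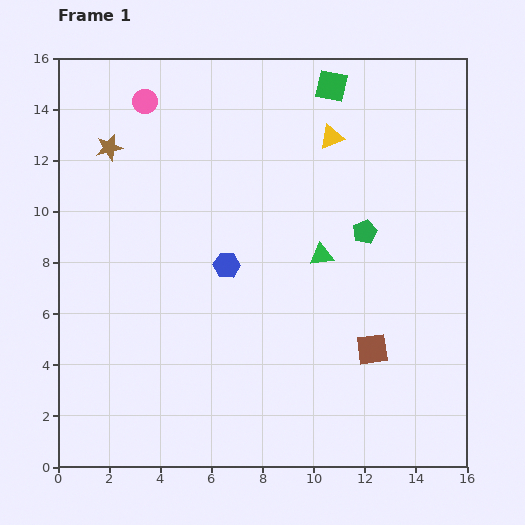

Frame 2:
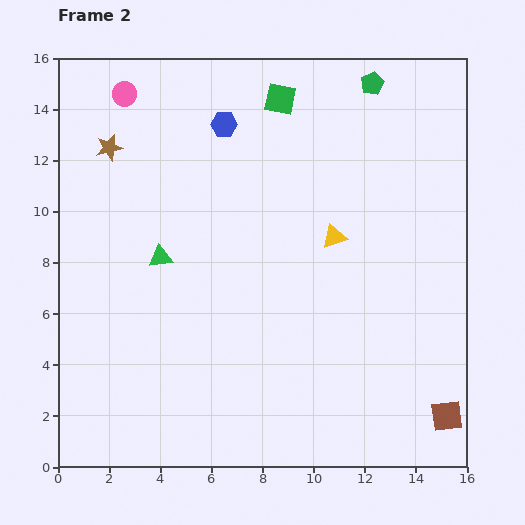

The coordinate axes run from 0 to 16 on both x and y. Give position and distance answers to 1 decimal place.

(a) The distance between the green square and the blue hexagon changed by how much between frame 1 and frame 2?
-5.7

Distance in frame 1: 8.1. Distance in frame 2: 2.4.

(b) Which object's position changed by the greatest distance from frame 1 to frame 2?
the green triangle

(moved 6.3; next 5.8)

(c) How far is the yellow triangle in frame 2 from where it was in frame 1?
3.9

The yellow triangle moved from (10.7, 12.9) to (10.8, 9.0), a distance of √(0.1² + 3.9²) ≈ 3.9.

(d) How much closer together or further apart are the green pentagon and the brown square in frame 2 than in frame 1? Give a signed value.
+8.7

Distance in frame 1: 4.6. Distance in frame 2: 13.3.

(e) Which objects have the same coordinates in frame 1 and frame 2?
the brown star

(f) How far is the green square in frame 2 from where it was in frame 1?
2.1

The green square moved from (10.7, 14.9) to (8.7, 14.4), a distance of √(2.0² + 0.5²) ≈ 2.1.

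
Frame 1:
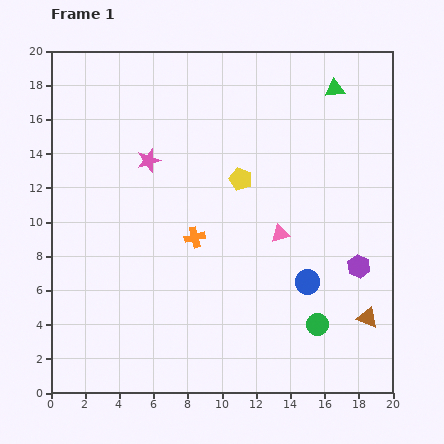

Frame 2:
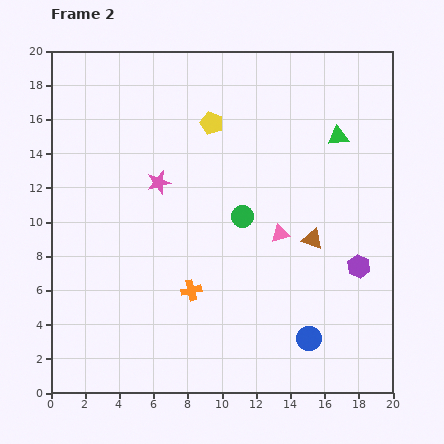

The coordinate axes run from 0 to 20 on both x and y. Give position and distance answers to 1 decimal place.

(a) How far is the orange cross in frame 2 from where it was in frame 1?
3.1

The orange cross moved from (8.4, 9.1) to (8.2, 6.0), a distance of √(0.2² + 3.1²) ≈ 3.1.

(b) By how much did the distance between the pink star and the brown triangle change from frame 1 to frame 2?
-6.2

Distance in frame 1: 15.8. Distance in frame 2: 9.6.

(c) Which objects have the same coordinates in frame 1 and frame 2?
the purple hexagon, the pink triangle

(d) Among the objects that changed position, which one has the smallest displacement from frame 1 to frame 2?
the pink star

(moved 1.4)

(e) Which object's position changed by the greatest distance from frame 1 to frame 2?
the green circle

(moved 7.7; next 5.6)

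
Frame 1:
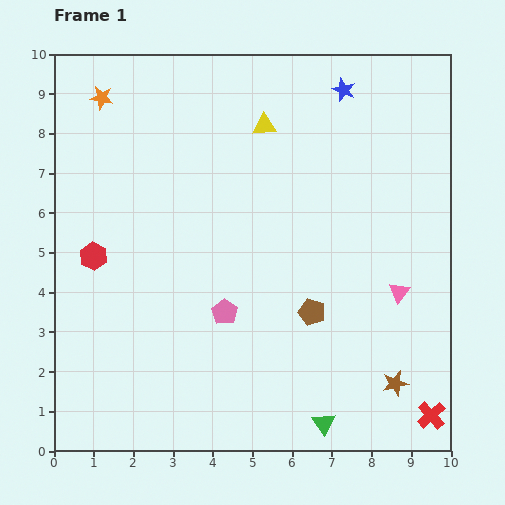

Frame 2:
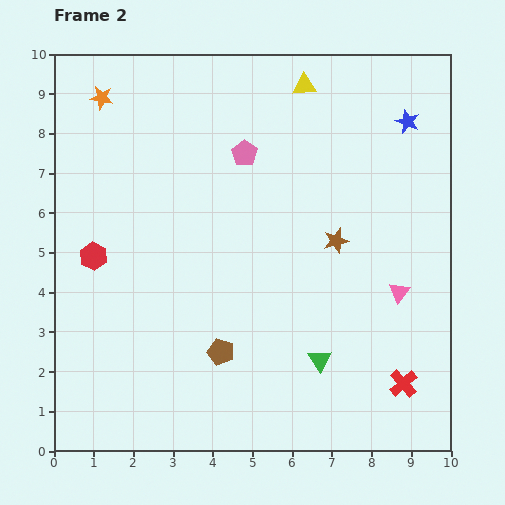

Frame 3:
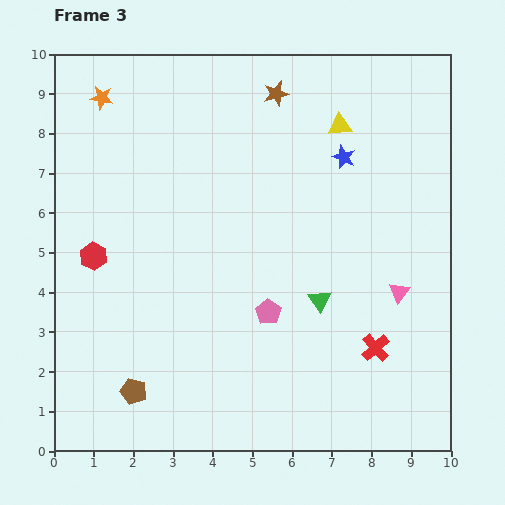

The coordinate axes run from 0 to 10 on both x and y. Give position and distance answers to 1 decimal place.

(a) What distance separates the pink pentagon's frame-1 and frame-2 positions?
4.0

The pink pentagon moved from (4.3, 3.5) to (4.8, 7.5), a distance of √(0.5² + 4.0²) ≈ 4.0.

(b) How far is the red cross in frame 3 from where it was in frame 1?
2.2

The red cross moved from (9.5, 0.9) to (8.1, 2.6), a distance of √(1.4² + 1.7²) ≈ 2.2.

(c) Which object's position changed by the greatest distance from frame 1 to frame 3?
the brown star

(moved 7.9; next 4.9)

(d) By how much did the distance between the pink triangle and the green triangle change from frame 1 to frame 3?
-1.8

Distance in frame 1: 3.8. Distance in frame 3: 2.0.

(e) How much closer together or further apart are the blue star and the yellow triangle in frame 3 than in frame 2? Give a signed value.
-2.0

Distance in frame 2: 2.8. Distance in frame 3: 0.8.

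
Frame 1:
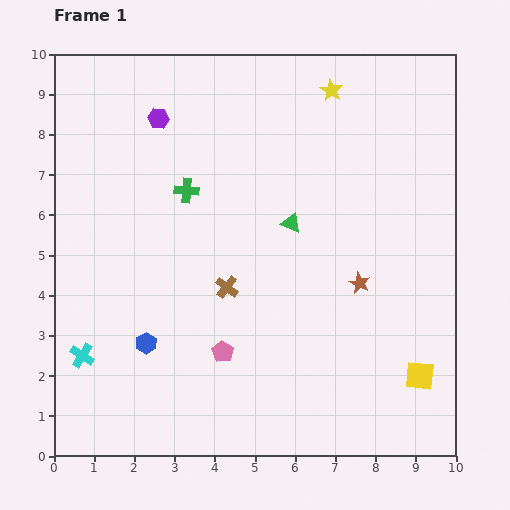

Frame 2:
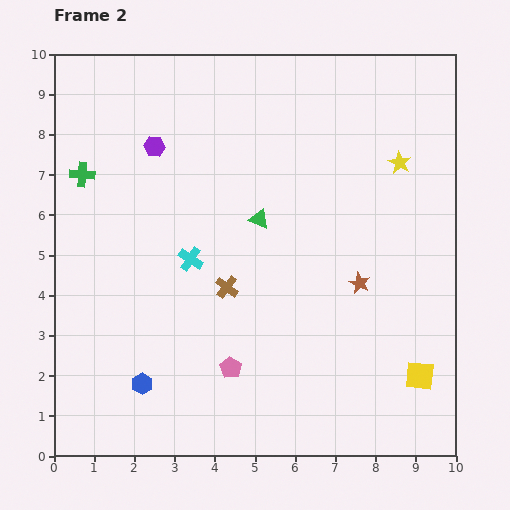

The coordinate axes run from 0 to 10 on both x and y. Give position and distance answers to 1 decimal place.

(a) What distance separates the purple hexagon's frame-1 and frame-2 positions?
0.7

The purple hexagon moved from (2.6, 8.4) to (2.5, 7.7), a distance of √(0.1² + 0.7²) ≈ 0.7.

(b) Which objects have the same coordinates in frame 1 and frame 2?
the brown cross, the yellow square, the brown star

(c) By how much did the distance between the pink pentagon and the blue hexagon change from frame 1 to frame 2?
+0.3

Distance in frame 1: 1.9. Distance in frame 2: 2.2.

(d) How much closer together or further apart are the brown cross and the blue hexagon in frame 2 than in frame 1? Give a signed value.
+0.8

Distance in frame 1: 2.4. Distance in frame 2: 3.2.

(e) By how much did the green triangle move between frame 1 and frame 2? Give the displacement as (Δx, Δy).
(-0.8, 0.1)

The green triangle was at (5.9, 5.8) in frame 1 and (5.1, 5.9) in frame 2.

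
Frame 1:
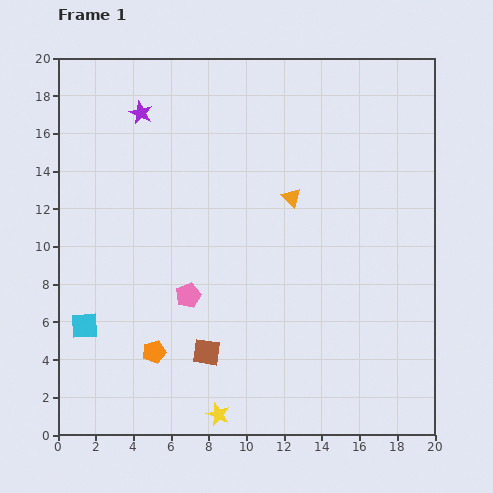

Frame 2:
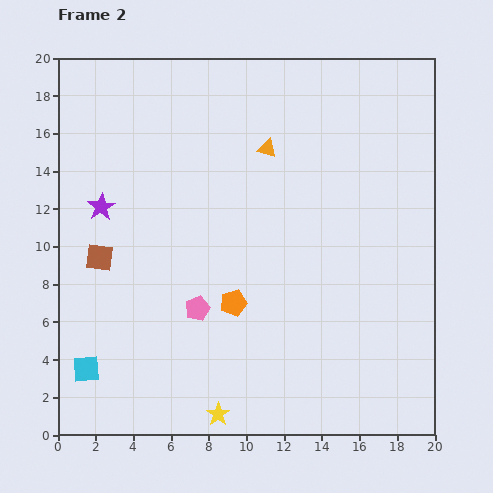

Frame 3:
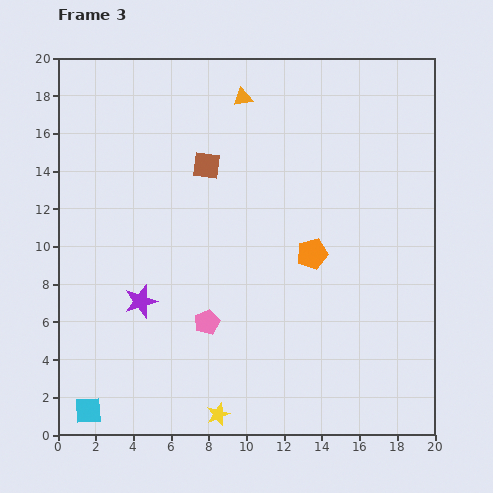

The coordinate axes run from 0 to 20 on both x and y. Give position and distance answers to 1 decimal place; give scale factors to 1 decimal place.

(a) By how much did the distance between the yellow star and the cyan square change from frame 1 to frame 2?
-1.1

Distance in frame 1: 8.5. Distance in frame 2: 7.4.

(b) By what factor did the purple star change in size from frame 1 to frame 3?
1.4×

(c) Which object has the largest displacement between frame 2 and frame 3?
the brown square

(moved 7.5; next 5.4)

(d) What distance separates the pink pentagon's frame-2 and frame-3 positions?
0.9

The pink pentagon moved from (7.4, 6.7) to (7.9, 6.0), a distance of √(0.5² + 0.7²) ≈ 0.9.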